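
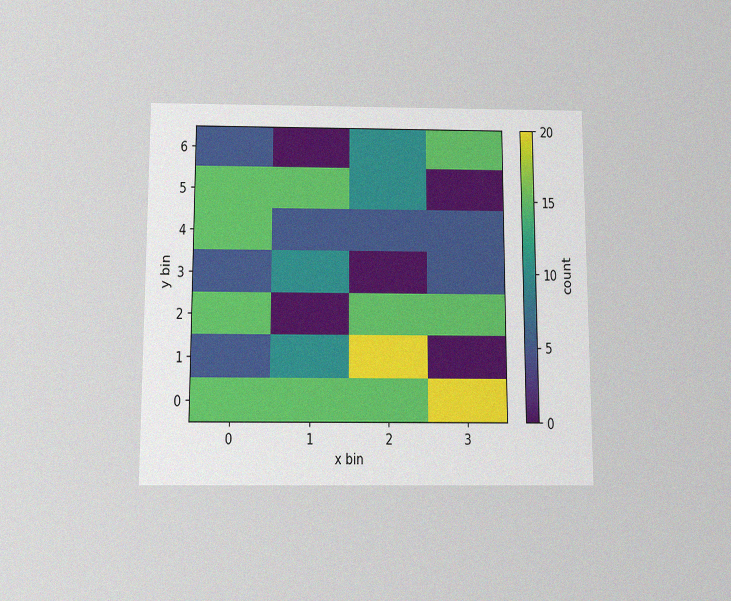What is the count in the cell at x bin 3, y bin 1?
0

The chart is viewed slightly from below, with some photo noise. Matching the cell (3, 1) against the colorbar gives 0.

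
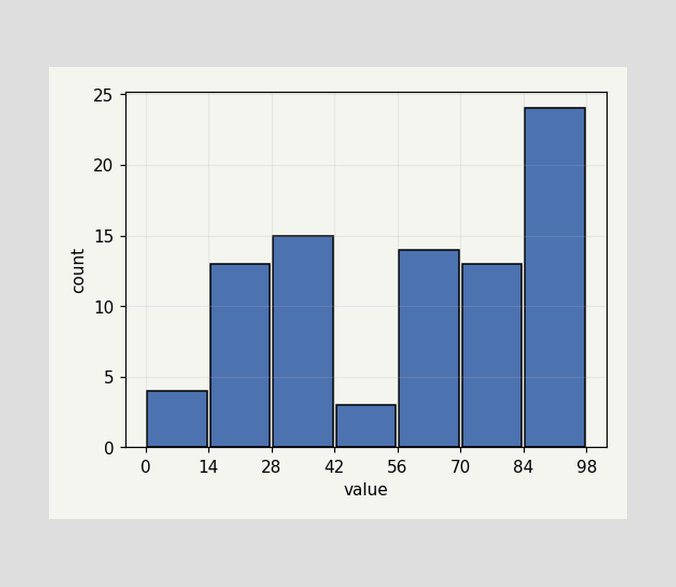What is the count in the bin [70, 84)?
The [70, 84) bin has height 13.

13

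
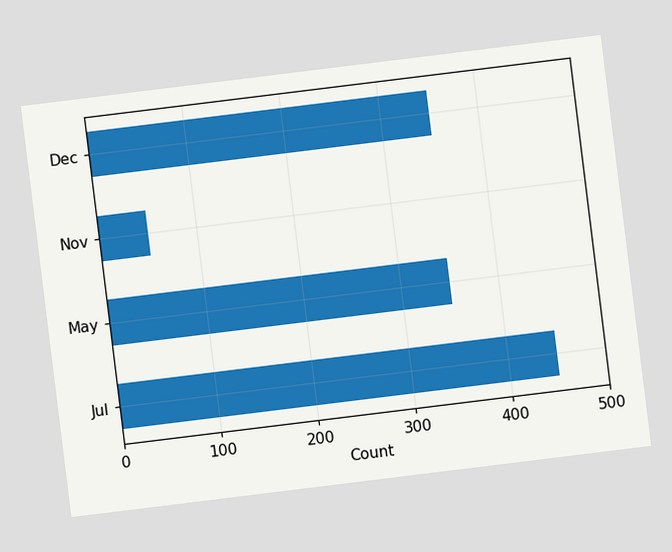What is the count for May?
The chart is tilted about 7° counter-clockwise. Reading along the chart's x-axis, the May bar reaches 350.

350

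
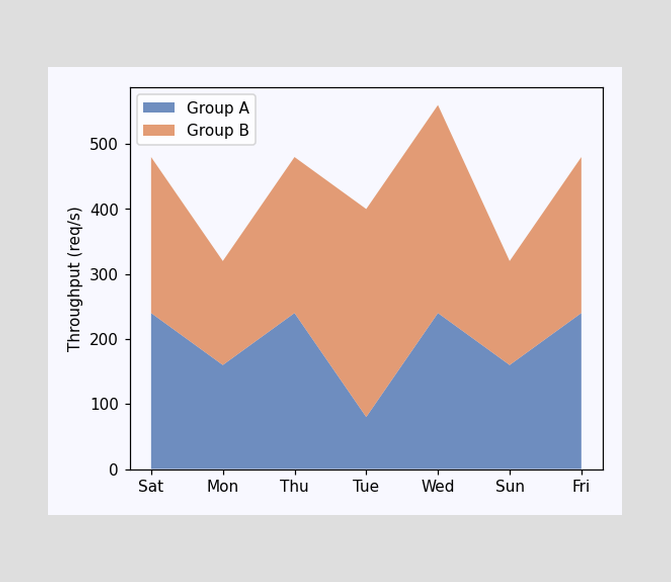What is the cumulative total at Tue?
400req/s

The stacked total at Tue reaches 400req/s.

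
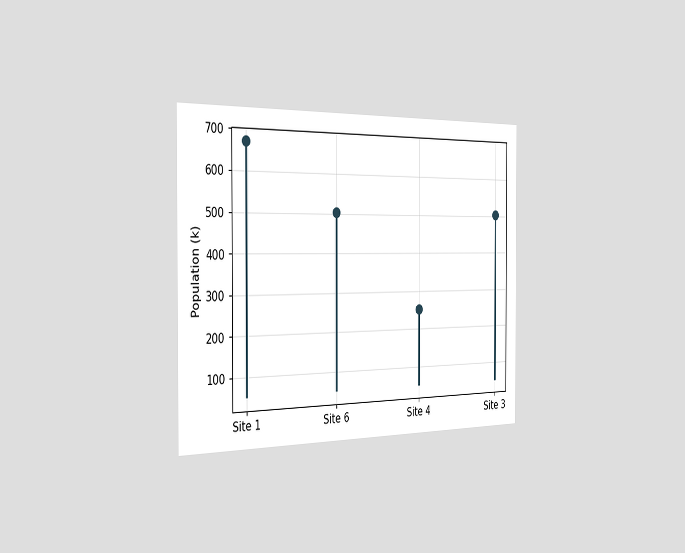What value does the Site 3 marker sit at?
The chart is viewed slightly from the left. The Site 3 marker sits at 504k.

504k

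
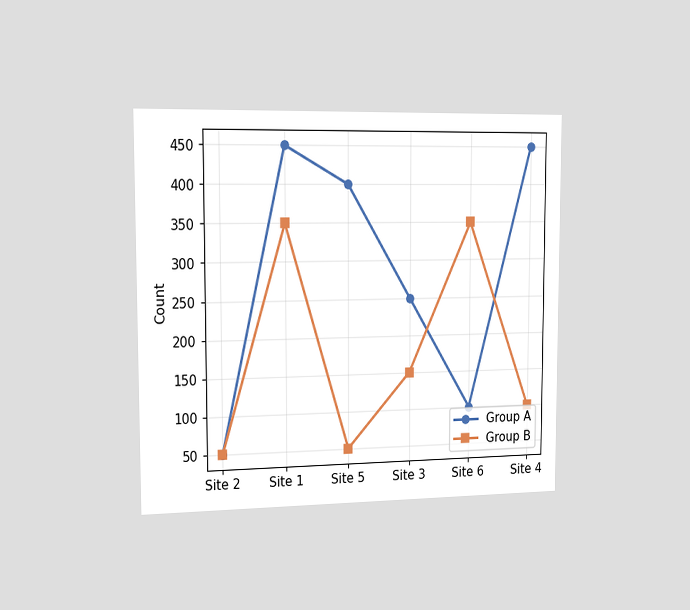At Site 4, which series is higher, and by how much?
Group A, by 350

The chart is viewed slightly from the left. At Site 4, Group A sits above the other line by 350.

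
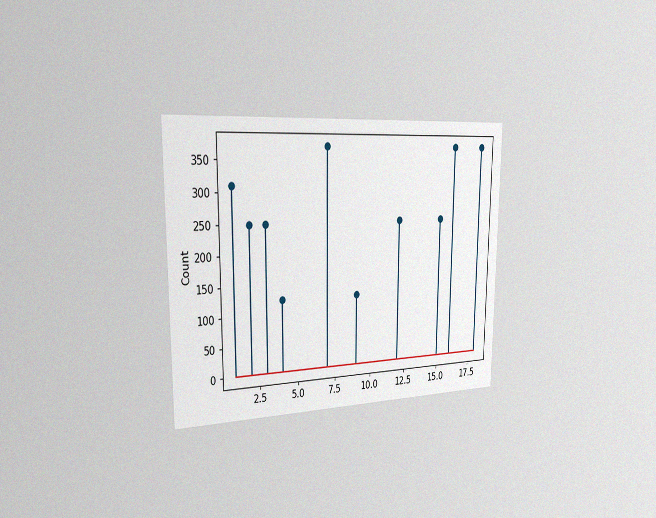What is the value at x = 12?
The chart is viewed slightly from the left, with some photo noise. The stem at x=12 reaches 248.

248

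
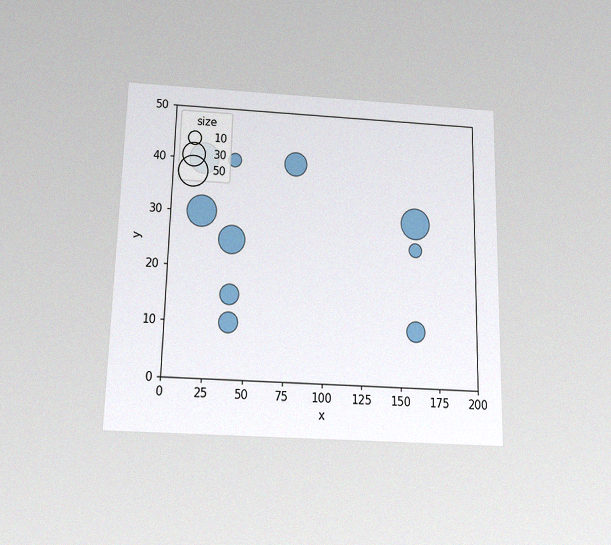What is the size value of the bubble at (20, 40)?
50

The chart is viewed slightly from below, with some photo noise. Matching the bubble at (20, 40) against the size legend gives 50.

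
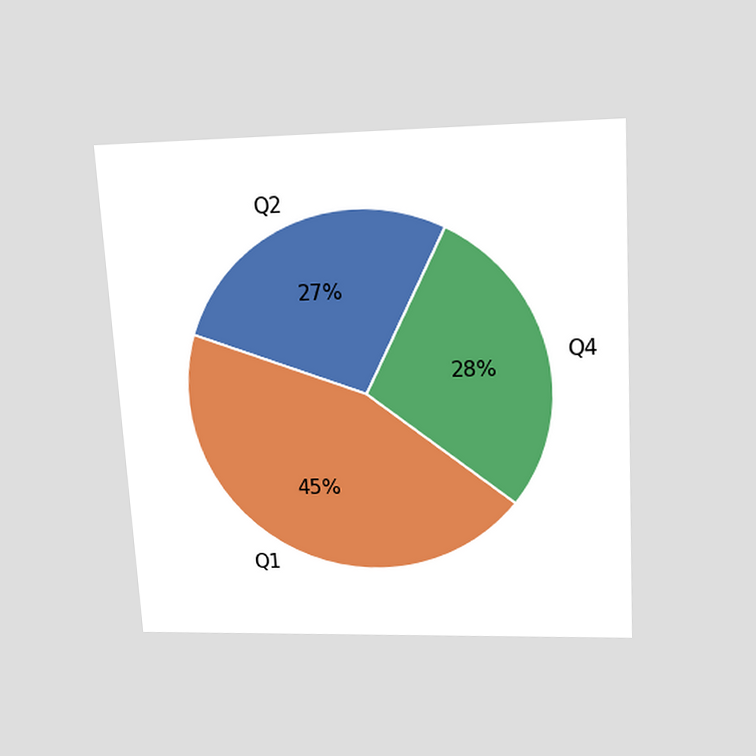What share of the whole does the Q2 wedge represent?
27%

The chart is tilted about 3° counter-clockwise and viewed slightly from above. The Q2 slice takes up 27% of the pie.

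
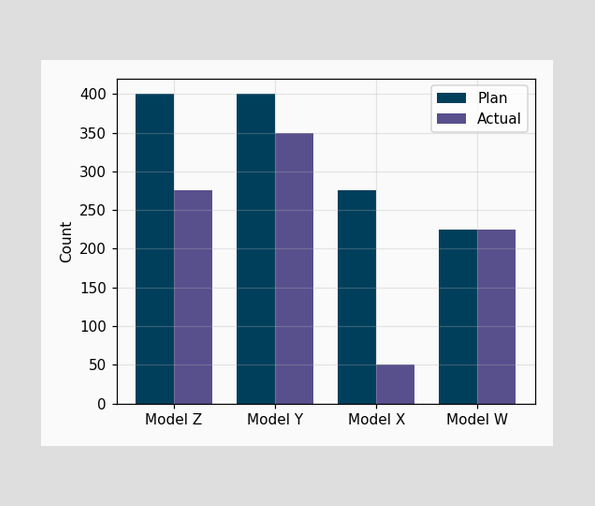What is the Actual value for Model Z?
275

The Actual bar at Model Z reaches 275 on the y-axis.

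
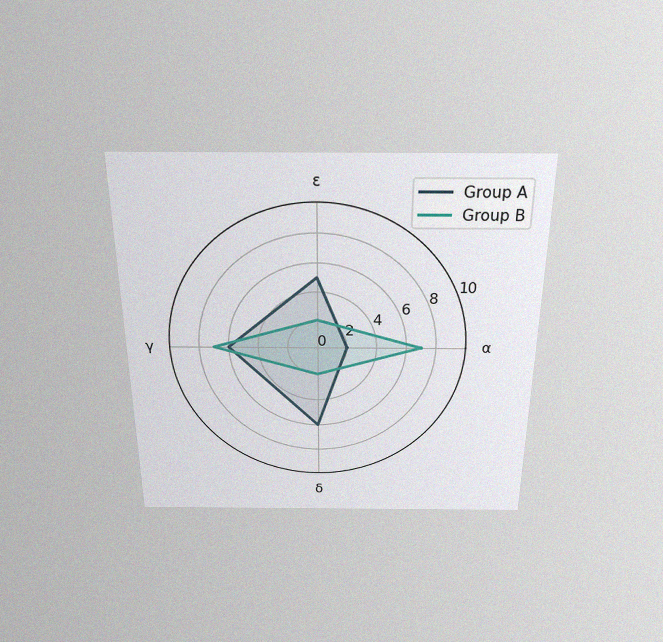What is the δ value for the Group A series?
6

The chart is viewed slightly from above, with some photo noise. On the δ axis, Group A reaches 6.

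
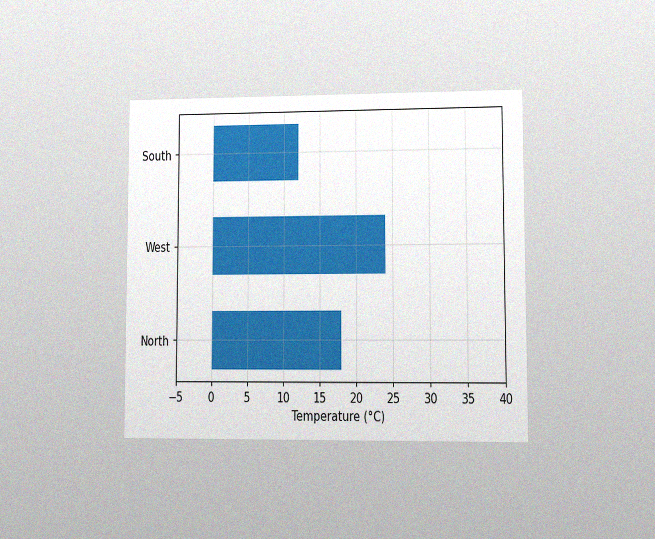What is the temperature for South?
The chart is viewed at a slight angle, with some photo noise. Reading along the chart's x-axis, the South bar reaches 12°C.

12°C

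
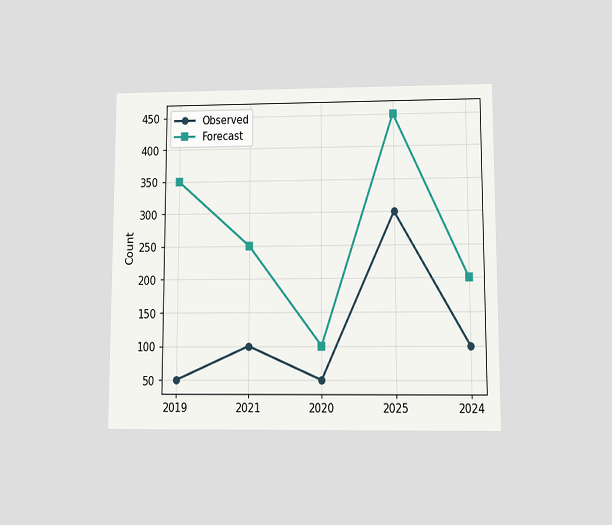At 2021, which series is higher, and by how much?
Forecast, by 150

The chart is viewed at a slight angle. At 2021, Forecast sits above the other line by 150.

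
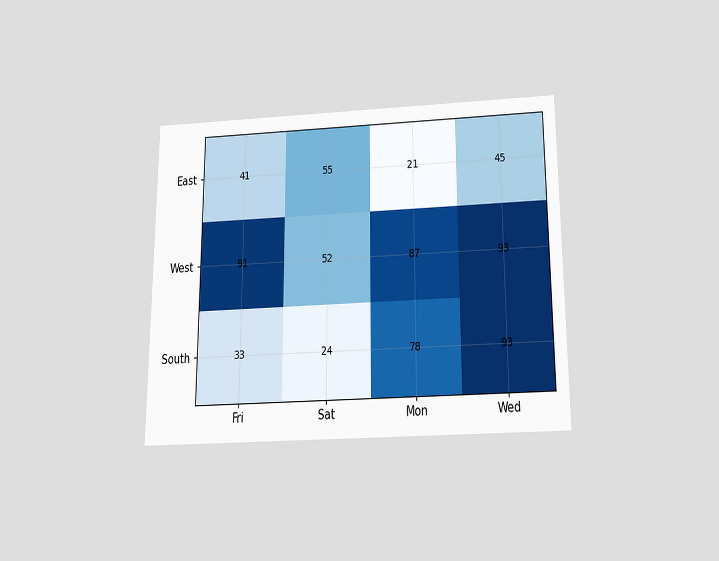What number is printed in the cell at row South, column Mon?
78

The chart is viewed slightly from below. The (South, Mon) cell reads 78.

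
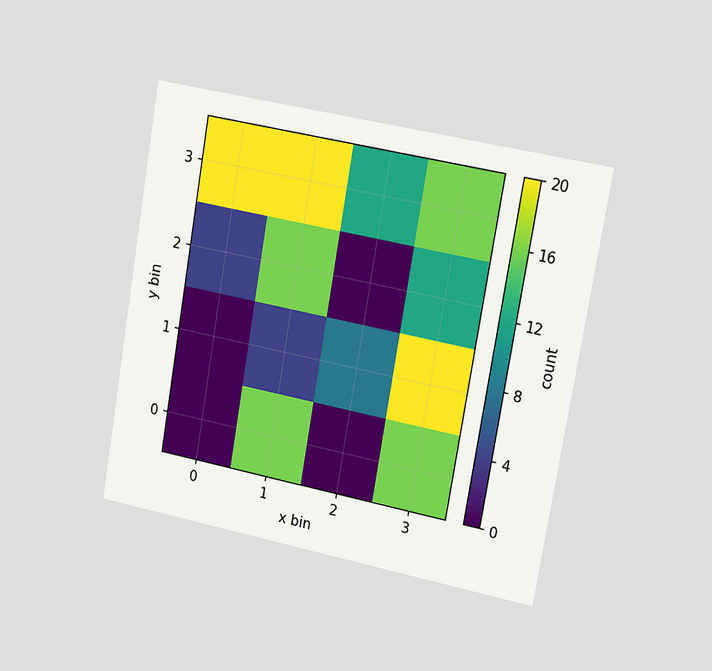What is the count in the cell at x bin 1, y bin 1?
4

The chart is tilted about 10° clockwise and viewed slightly from the right. Matching the cell (1, 1) against the colorbar gives 4.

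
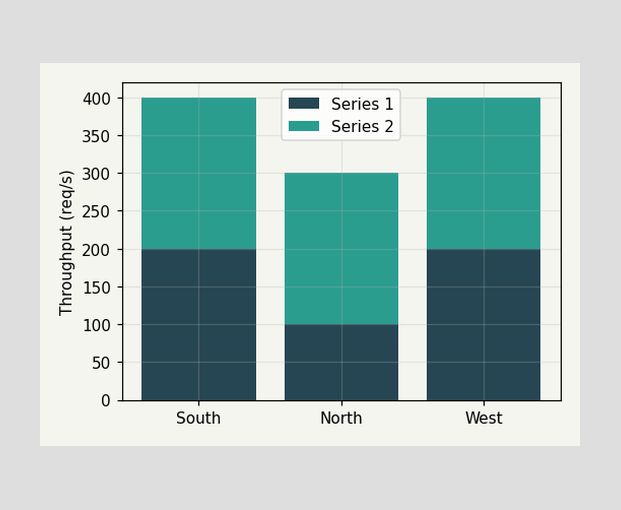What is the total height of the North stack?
300req/s

The North stack's top reaches 300req/s on the y-axis.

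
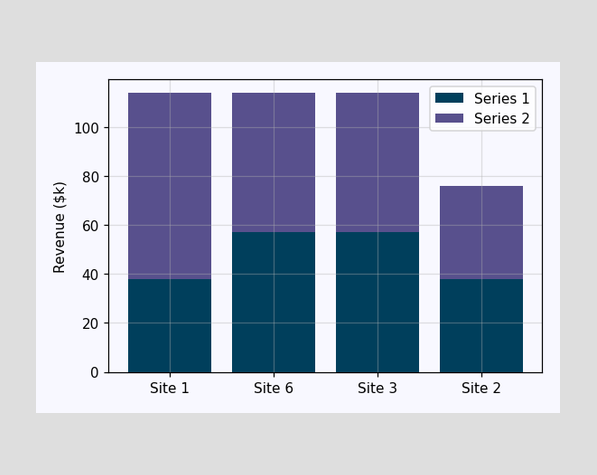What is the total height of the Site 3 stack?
$114k

The Site 3 stack's top reaches $114k on the y-axis.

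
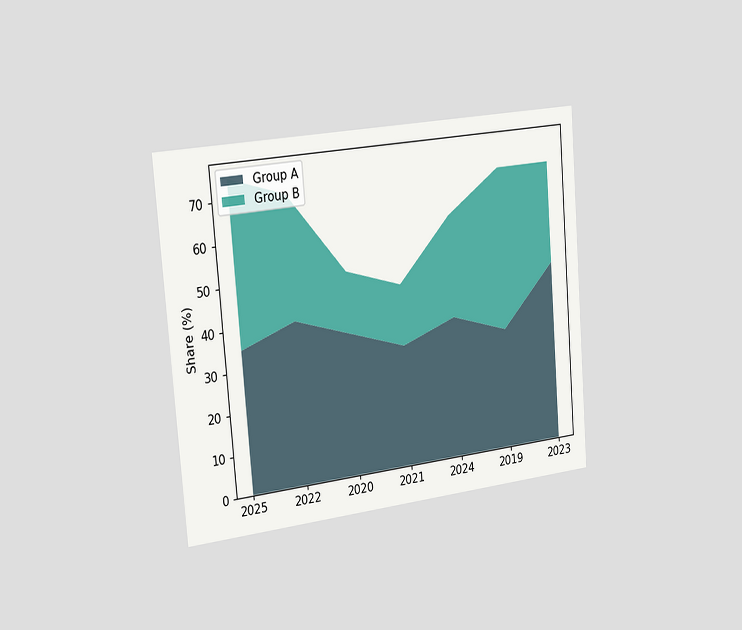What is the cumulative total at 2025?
The chart is tilted about 5° counter-clockwise and viewed slightly from the left. The stacked total at 2025 reaches 75%.

75%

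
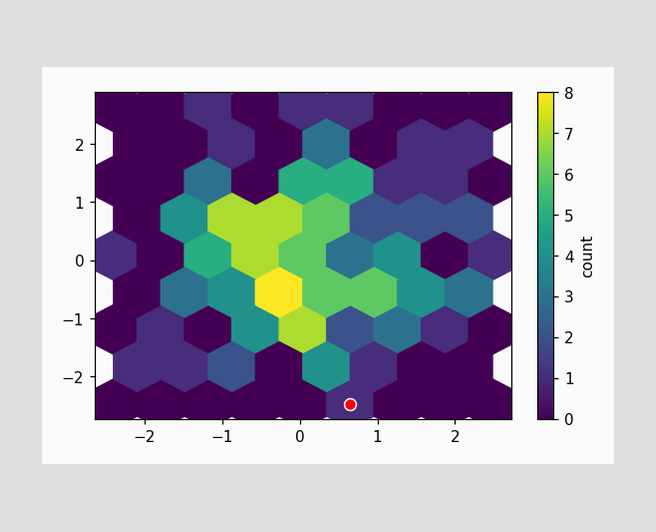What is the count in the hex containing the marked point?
1

The marked hex reads 1 on the colorbar.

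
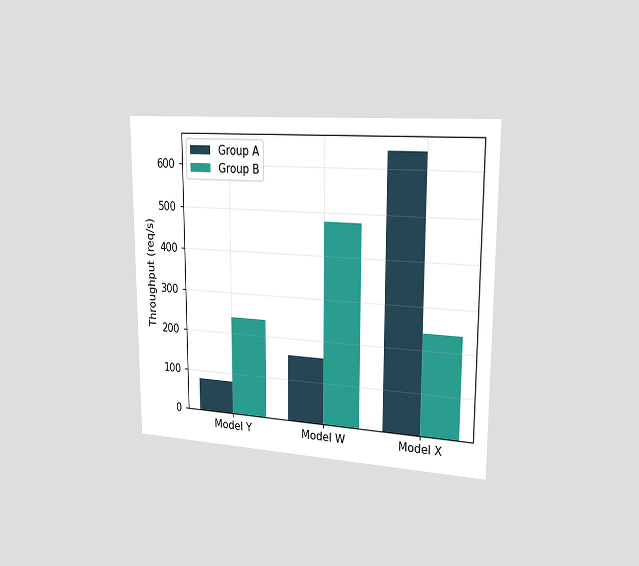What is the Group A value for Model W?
160req/s

The chart is viewed slightly from the right. The Group A bar at Model W reaches 160req/s on the y-axis.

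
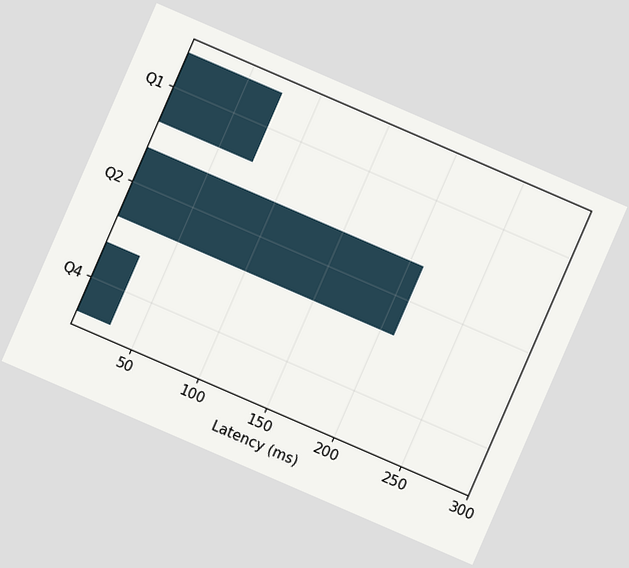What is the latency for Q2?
The chart is tilted about 23° clockwise. Reading along the chart's x-axis, the Q2 bar reaches 210ms.

210ms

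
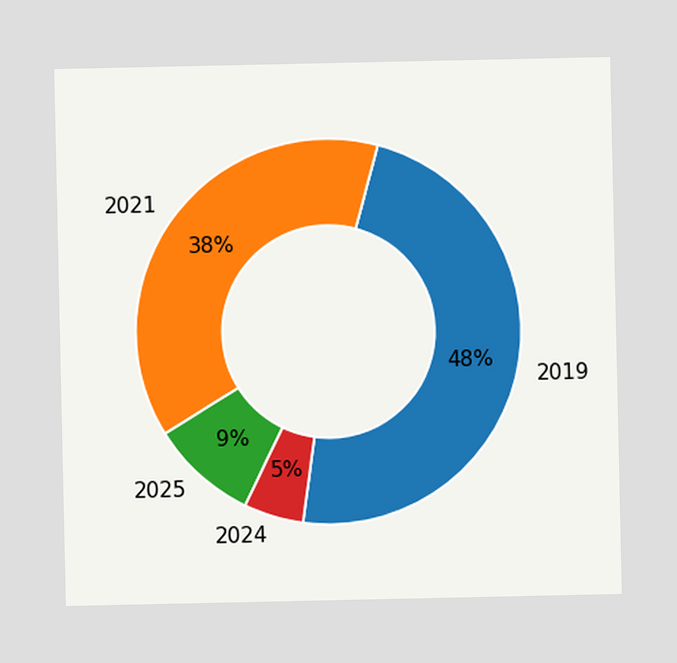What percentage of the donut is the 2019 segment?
The 2019 segment takes up 48% of the ring.

48%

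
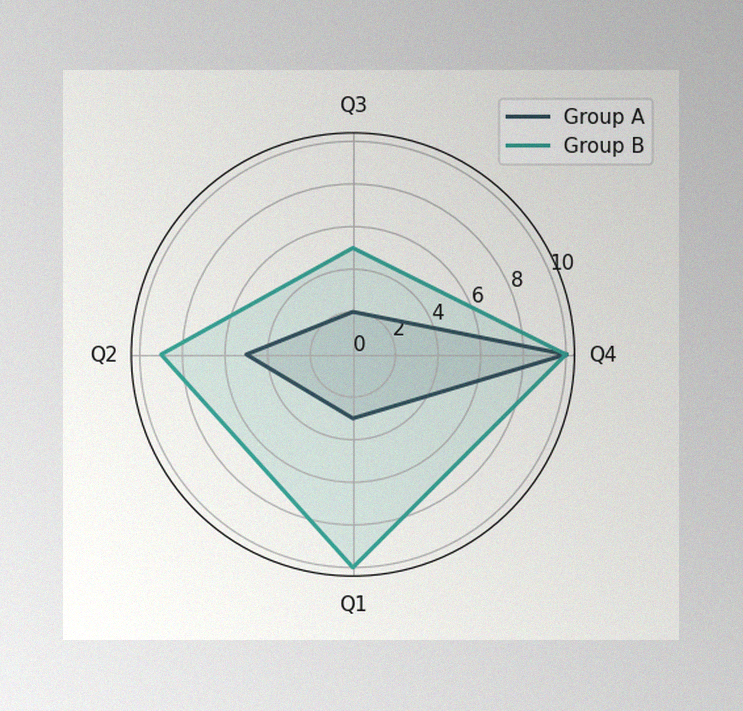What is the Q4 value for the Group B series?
10

The image has some photo noise and uneven lighting. On the Q4 axis, Group B reaches 10.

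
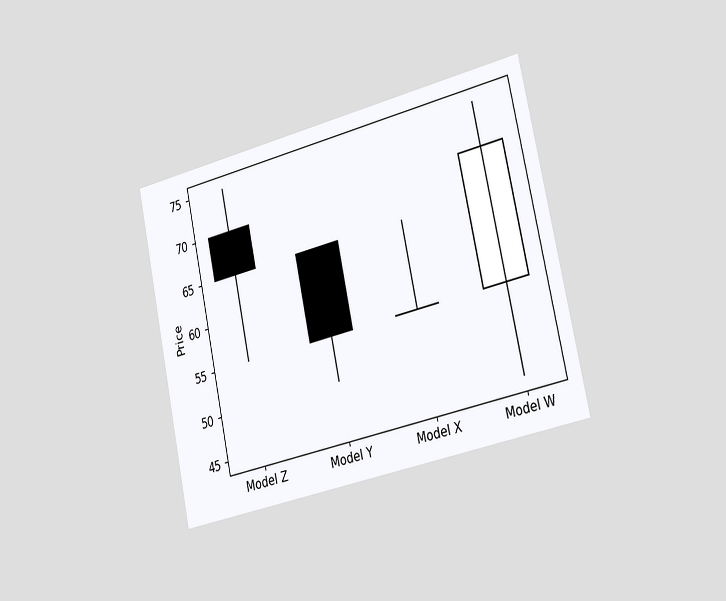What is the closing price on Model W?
The chart is tilted about 12° counter-clockwise and viewed slightly from the right. The Model W candle closes at 70.

70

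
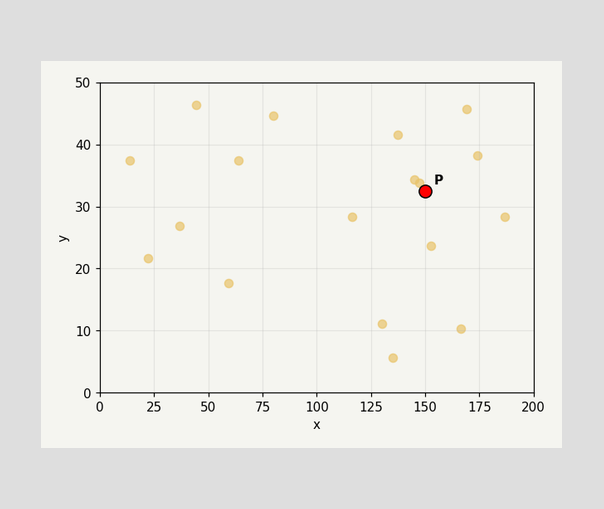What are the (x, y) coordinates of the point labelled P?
(150, 32.5)

Following the gridlines from P to each axis, P sits at (150, 32.5).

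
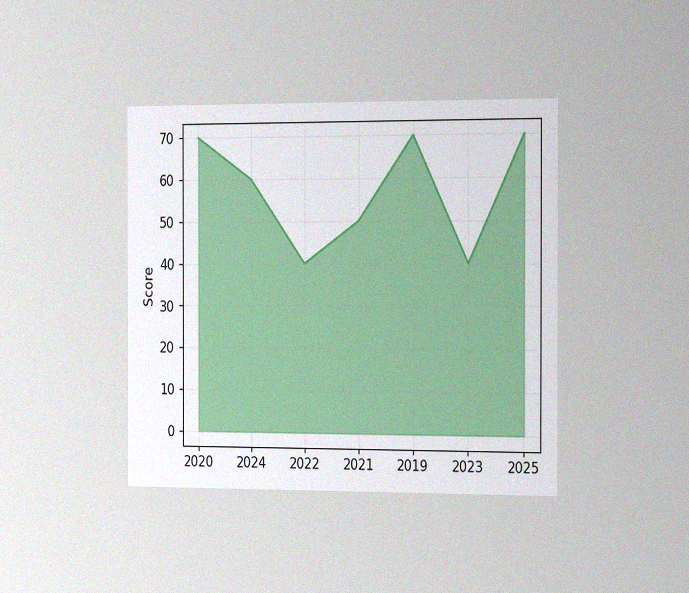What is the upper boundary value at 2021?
The chart is viewed slightly from the right, with some photo noise. At 2021 the upper boundary is at 50.

50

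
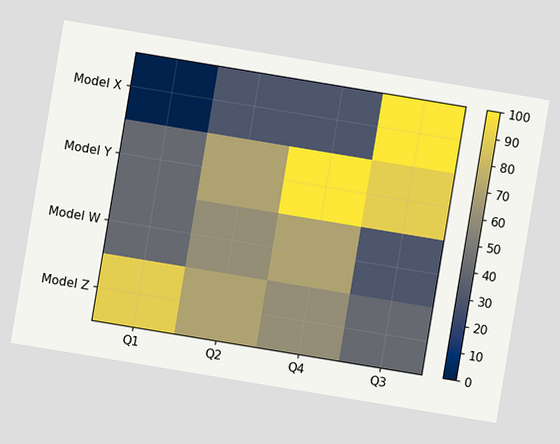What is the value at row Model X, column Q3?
The chart is tilted about 9° clockwise. Matching cell (Model X, Q3) against the colorbar gives 100.

100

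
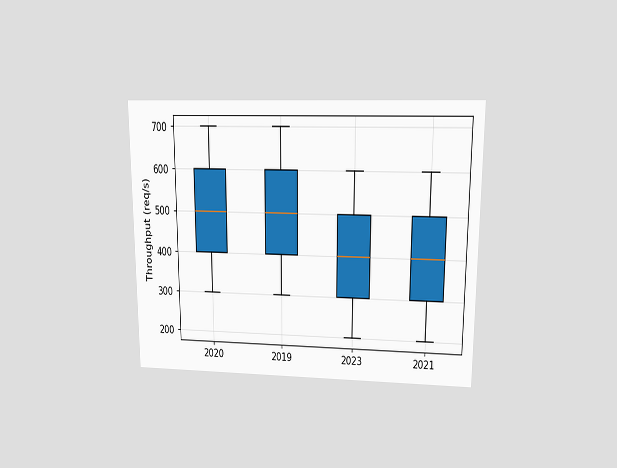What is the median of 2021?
400req/s

The chart is viewed at a slight angle. The median line in the 2021 box sits at 400req/s.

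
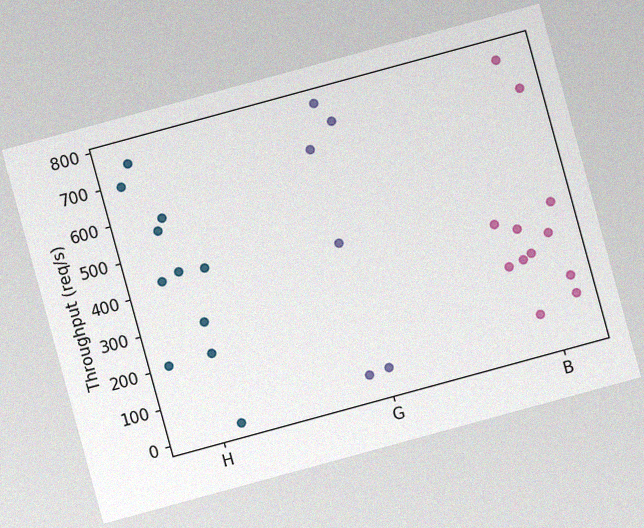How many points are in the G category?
6

The chart is tilted about 15° counter-clockwise, with some photo noise. Counting the markers in the G column gives 6.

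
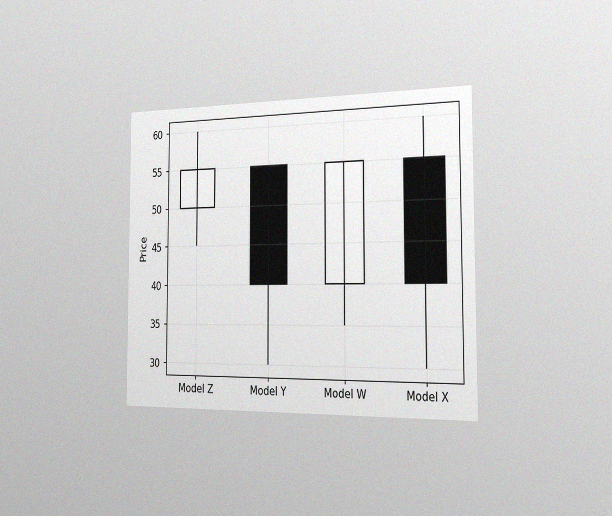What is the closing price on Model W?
The chart is viewed slightly from the right, with some photo noise. The Model W candle closes at 55.

55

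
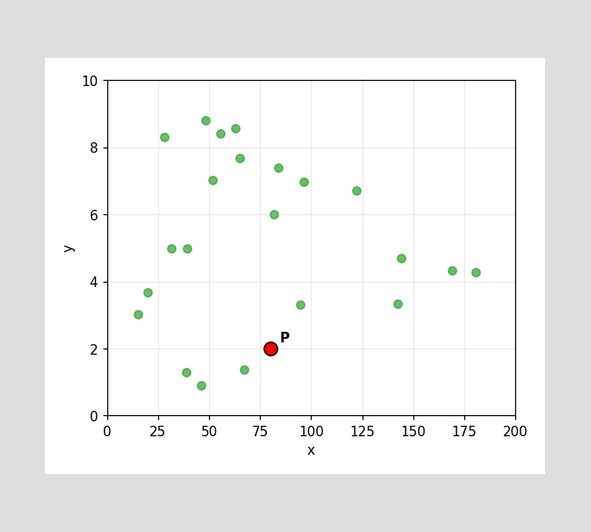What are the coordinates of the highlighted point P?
(80, 2)

Following the gridlines from P to each axis, P sits at (80, 2).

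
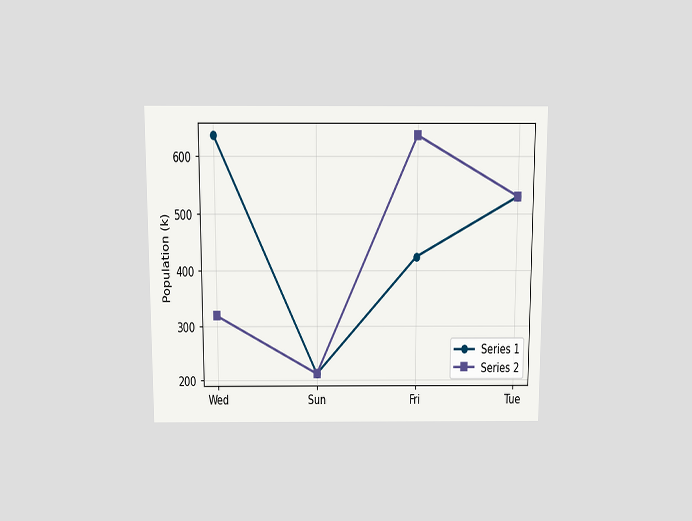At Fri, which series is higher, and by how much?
Series 2, by 212k

The chart is viewed slightly from above. At Fri, Series 2 sits above the other line by 212k.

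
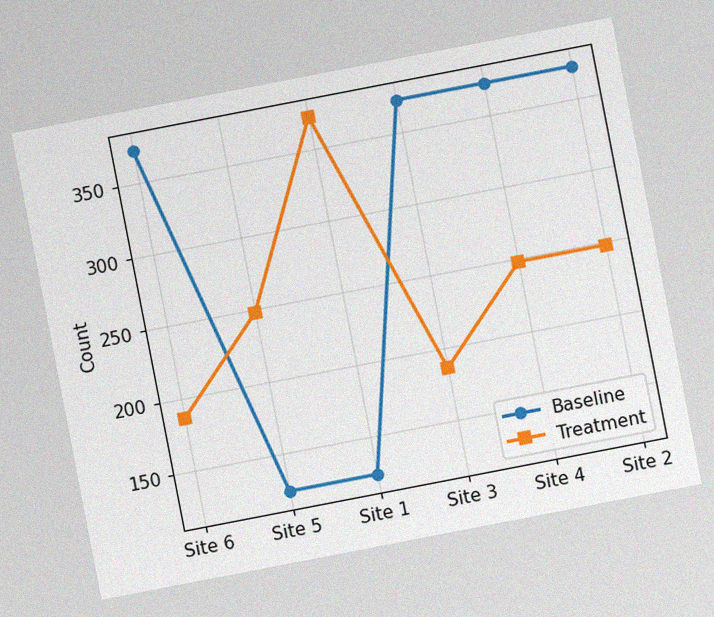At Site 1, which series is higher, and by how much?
Treatment, by 248

The chart is tilted about 11° counter-clockwise, with some photo noise. At Site 1, Treatment sits above the other line by 248.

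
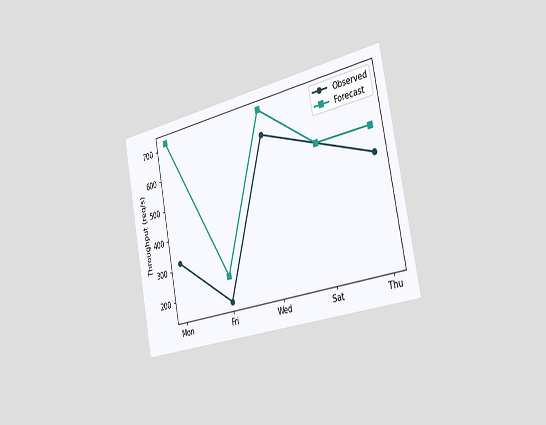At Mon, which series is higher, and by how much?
Forecast, by 400req/s

The chart is tilted about 11° counter-clockwise and viewed slightly from the right. At Mon, Forecast sits above the other line by 400req/s.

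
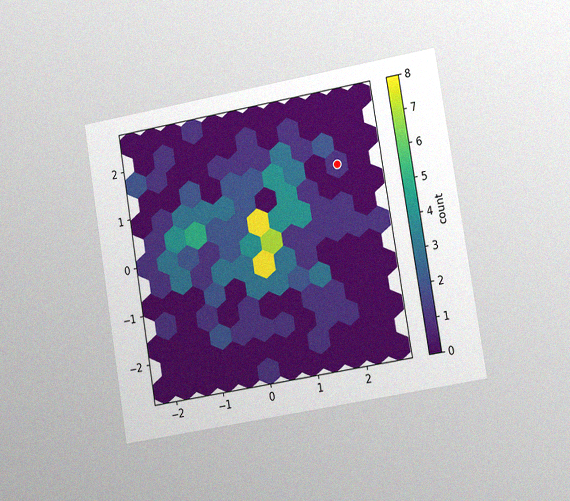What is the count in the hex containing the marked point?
1

The chart is tilted about 9° counter-clockwise and viewed slightly from the right, with some photo noise. The marked hex reads 1 on the colorbar.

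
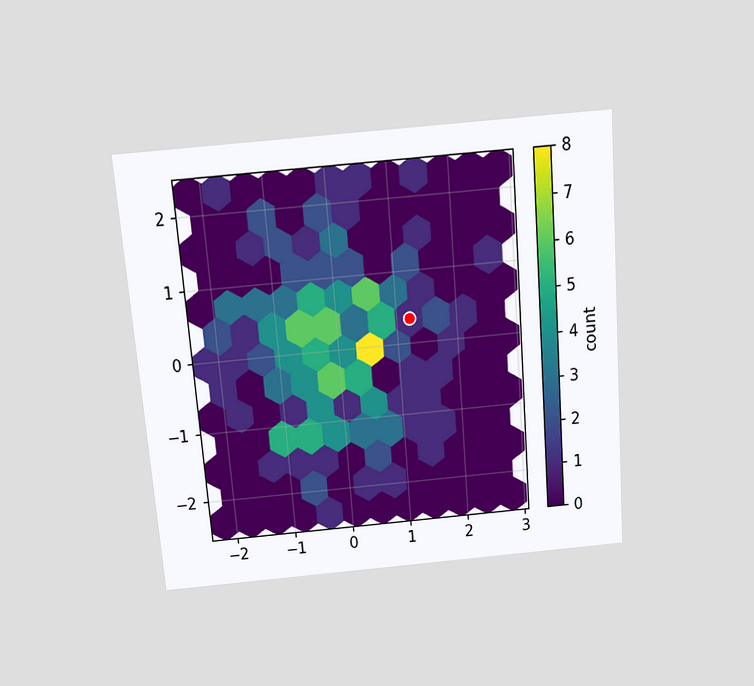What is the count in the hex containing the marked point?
1

The chart is tilted about 5° counter-clockwise and viewed slightly from above. The marked hex reads 1 on the colorbar.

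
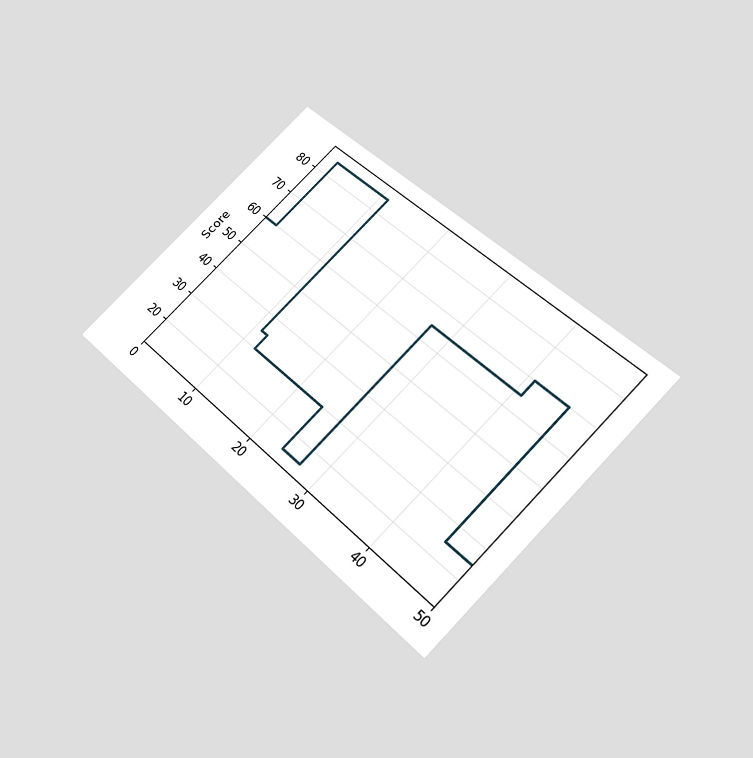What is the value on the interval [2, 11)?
The chart is tilted about 45° clockwise and viewed slightly from below. On [2, 11) the step sits at 85.

85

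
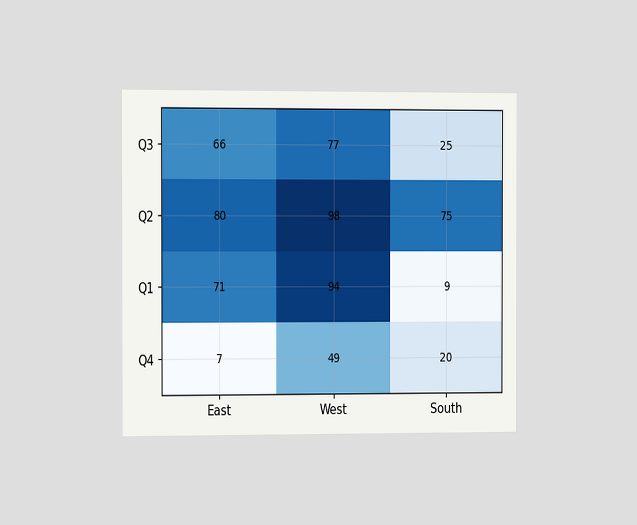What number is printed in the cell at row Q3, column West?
The chart is viewed slightly from the left. The (Q3, West) cell reads 77.

77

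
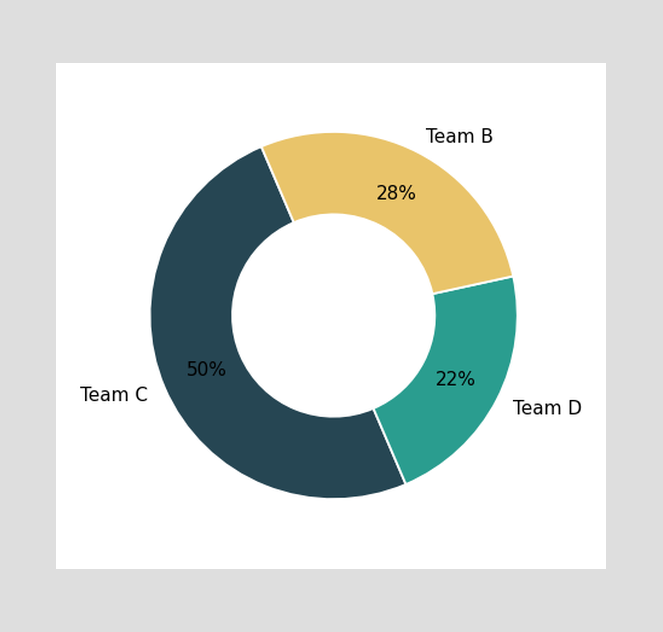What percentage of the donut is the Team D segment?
22%

The Team D segment takes up 22% of the ring.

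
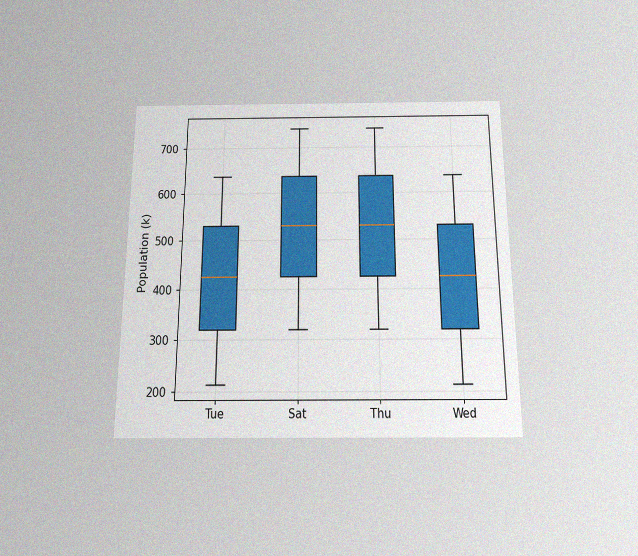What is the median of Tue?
The chart is viewed slightly from below, with some photo noise. The median line in the Tue box sits at 424k.

424k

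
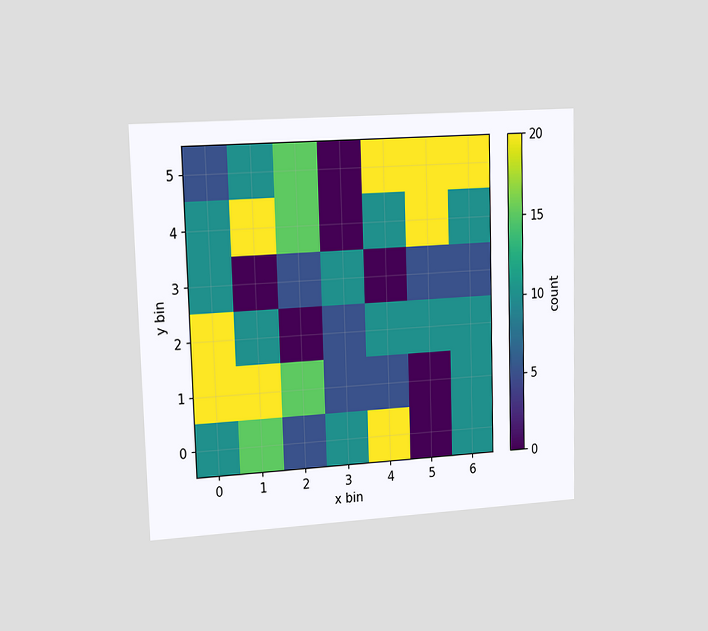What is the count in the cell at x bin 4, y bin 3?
0

The chart is viewed slightly from the left. Matching the cell (4, 3) against the colorbar gives 0.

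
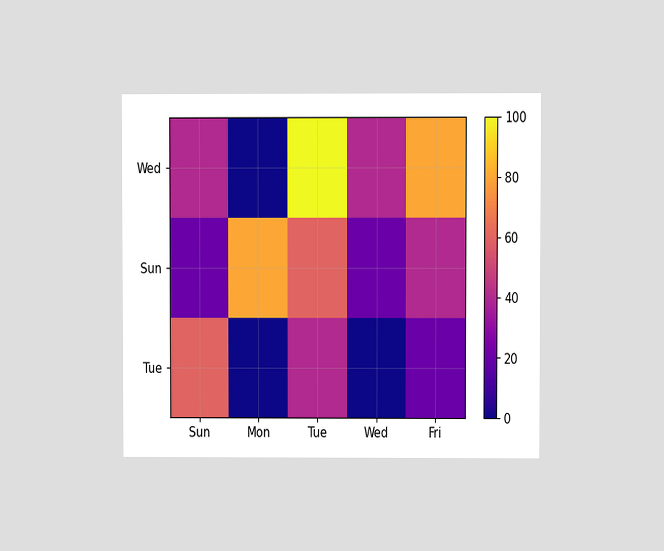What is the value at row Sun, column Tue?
60

The chart is viewed at a slight angle. Matching cell (Sun, Tue) against the colorbar gives 60.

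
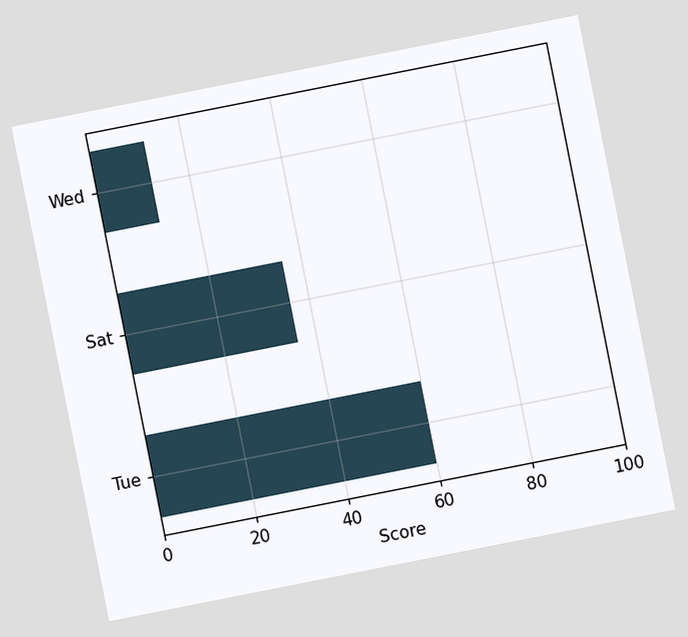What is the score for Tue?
The chart is tilted about 11° counter-clockwise. Reading along the chart's x-axis, the Tue bar reaches 60.

60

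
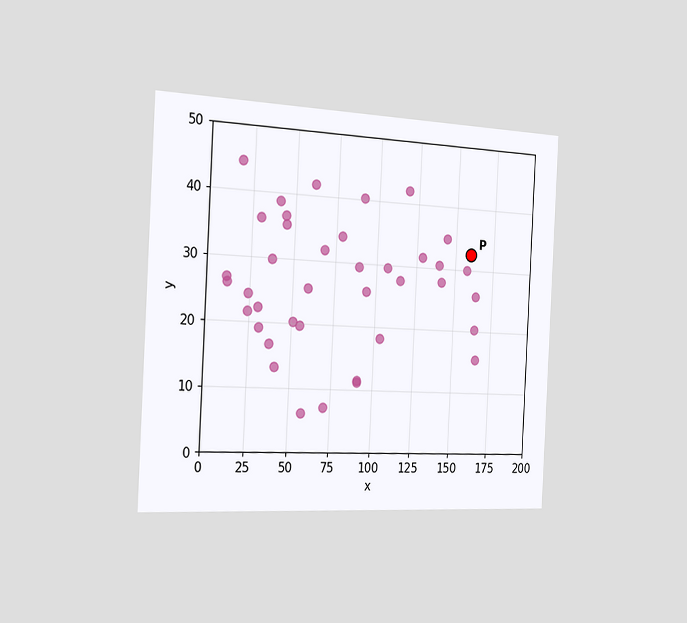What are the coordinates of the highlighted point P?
(160, 32.5)

The chart is tilted about 3° clockwise and viewed slightly from the left. Following the gridlines from P to each axis, P sits at (160, 32.5).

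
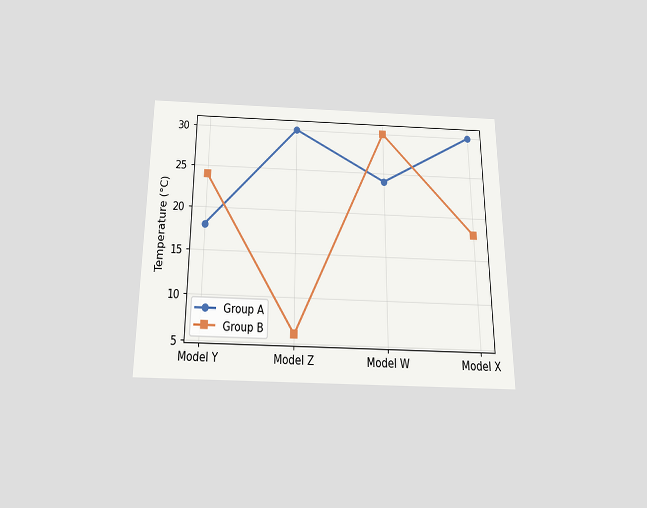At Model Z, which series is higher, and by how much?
The chart is viewed slightly from below. At Model Z, Group A sits above the other line by 24°C.

Group A, by 24°C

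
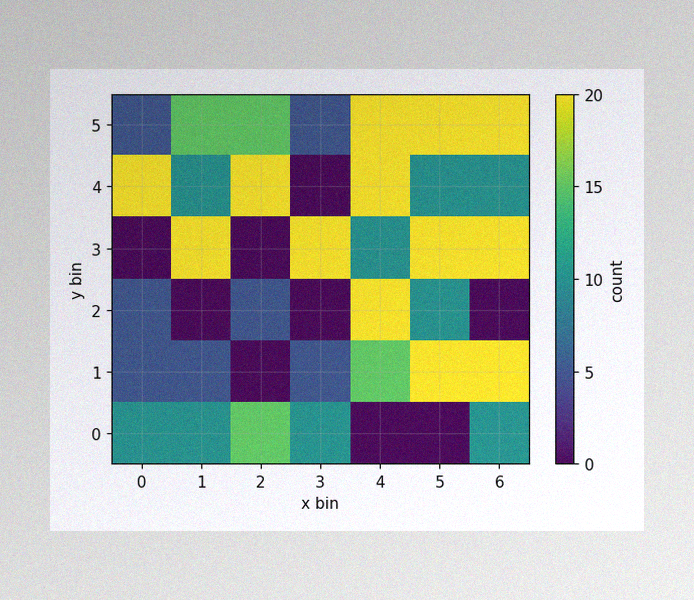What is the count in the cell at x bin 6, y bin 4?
10

The image has some photo noise and uneven lighting. Matching the cell (6, 4) against the colorbar gives 10.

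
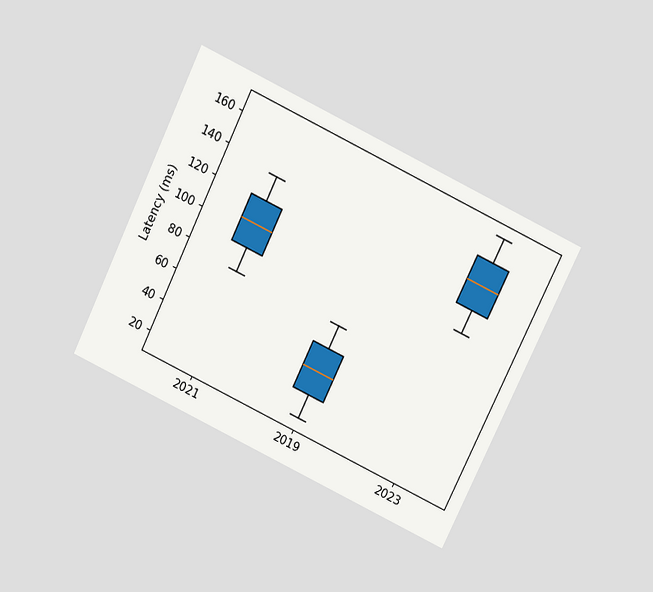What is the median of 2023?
135ms

The chart is tilted about 26° clockwise and viewed at a slight angle. The median line in the 2023 box sits at 135ms.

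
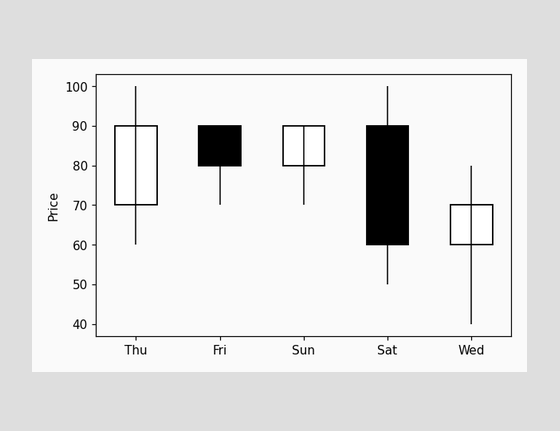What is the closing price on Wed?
70

The Wed candle closes at 70.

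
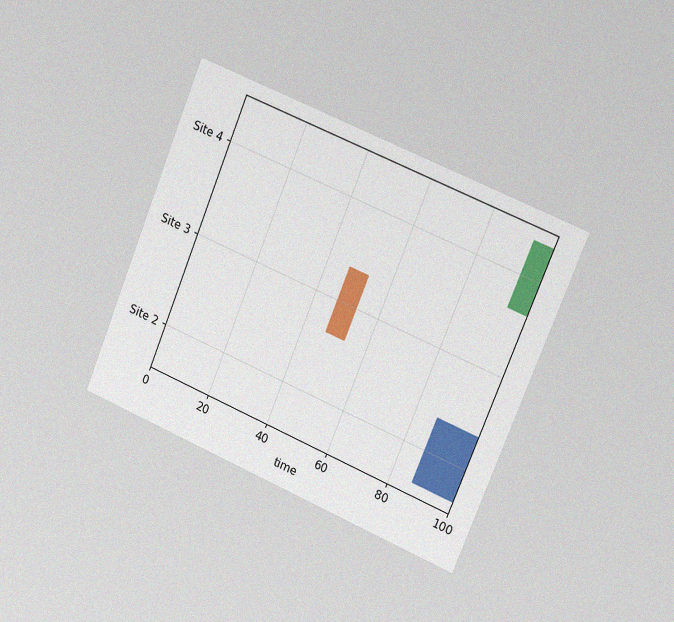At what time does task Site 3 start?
47

The chart is tilted about 22° clockwise and viewed slightly from the right, with some photo noise. The Site 3 bar begins at t=47.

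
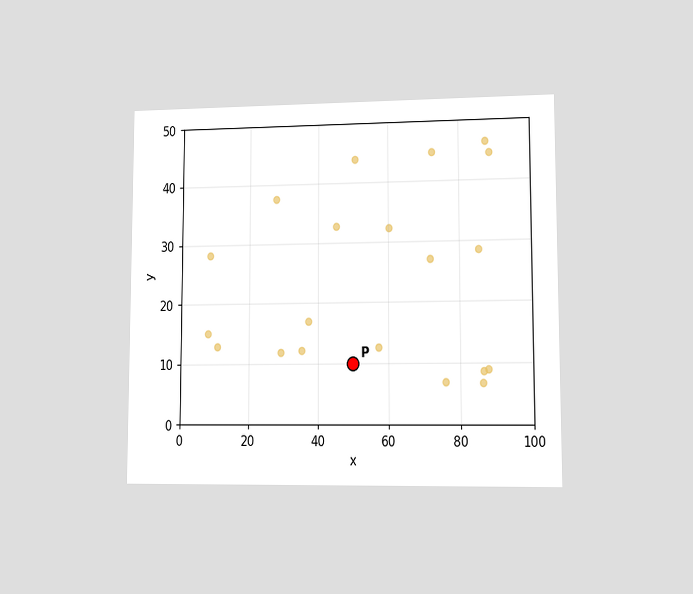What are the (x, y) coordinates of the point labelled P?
(50, 10)

The chart is viewed at a slight angle. Following the gridlines from P to each axis, P sits at (50, 10).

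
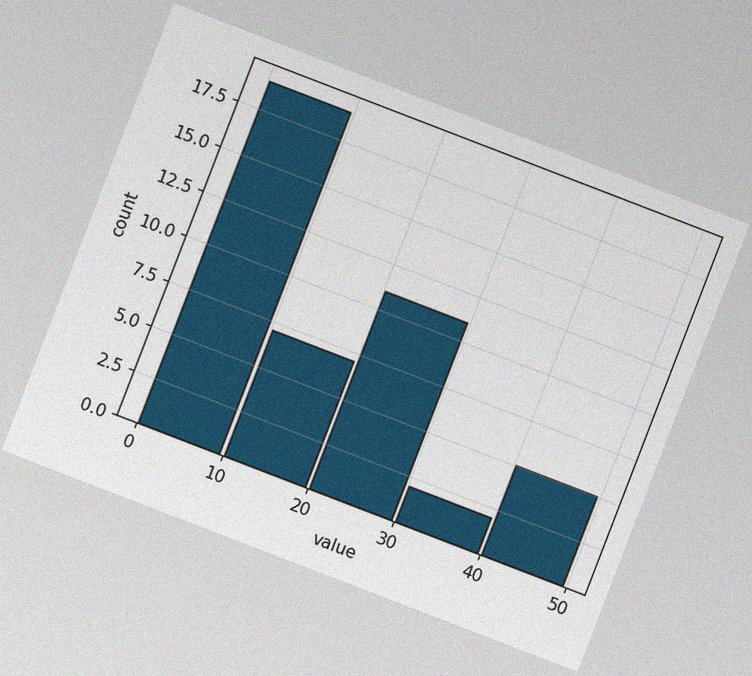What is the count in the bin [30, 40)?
The chart is tilted about 21° clockwise, with some photo noise. The [30, 40) bin has height 2.

2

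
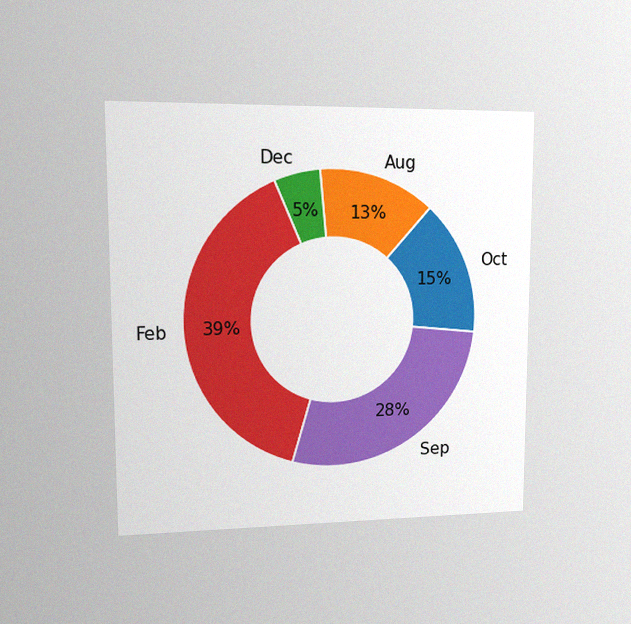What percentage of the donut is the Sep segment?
28%

The chart is viewed at a slight angle, with some photo noise. The Sep segment takes up 28% of the ring.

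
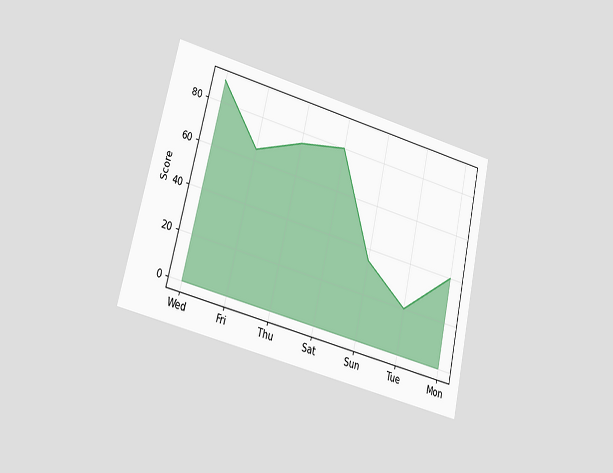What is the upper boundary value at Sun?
The chart is tilted about 13° clockwise and viewed at a slight angle. At Sun the upper boundary is at 35.

35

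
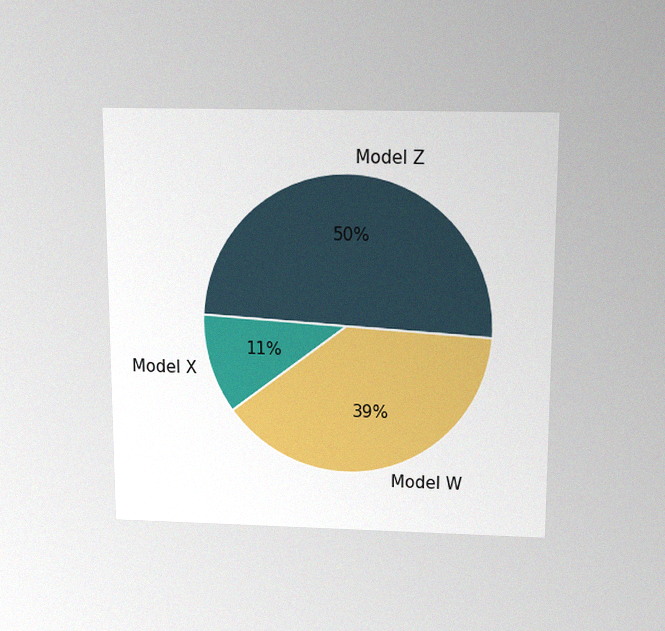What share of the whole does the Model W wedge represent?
39%

The chart is viewed slightly from above, with some photo noise. The Model W slice takes up 39% of the pie.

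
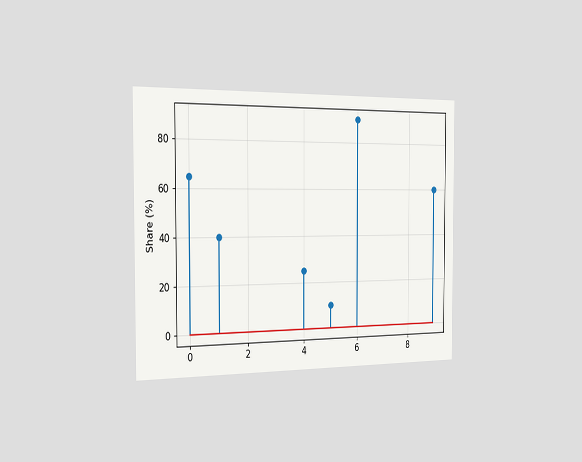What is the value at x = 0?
65%

The chart is viewed slightly from the left. The stem at x=0 reaches 65%.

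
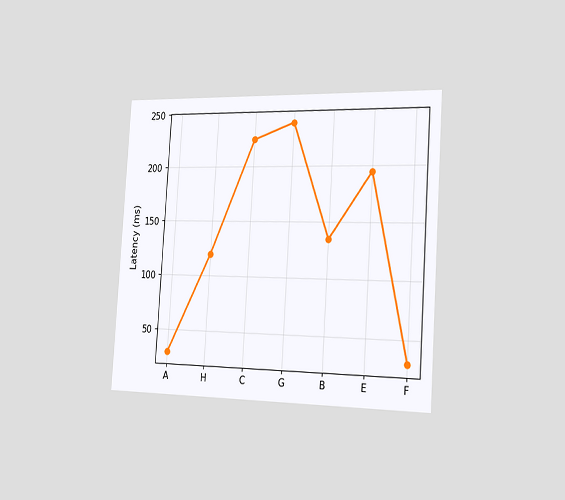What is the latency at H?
120ms

The chart is tilted about 4° clockwise and viewed slightly from the right. At H, the line is at 120ms.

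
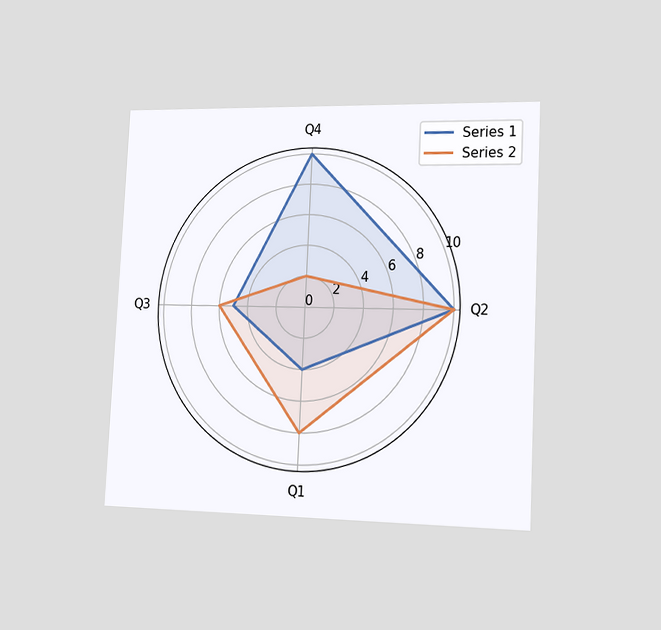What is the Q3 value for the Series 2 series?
6

The chart is tilted about 3° clockwise and viewed slightly from the right. On the Q3 axis, Series 2 reaches 6.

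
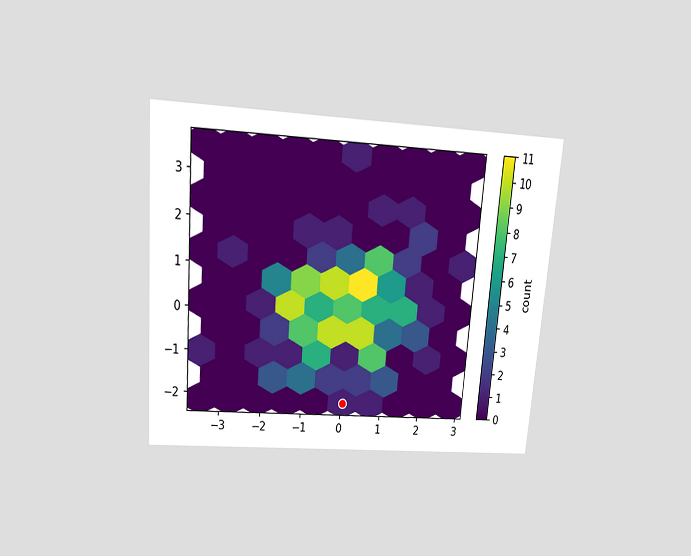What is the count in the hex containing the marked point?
The chart is tilted about 5° clockwise and viewed slightly from above. The marked hex reads 1 on the colorbar.

1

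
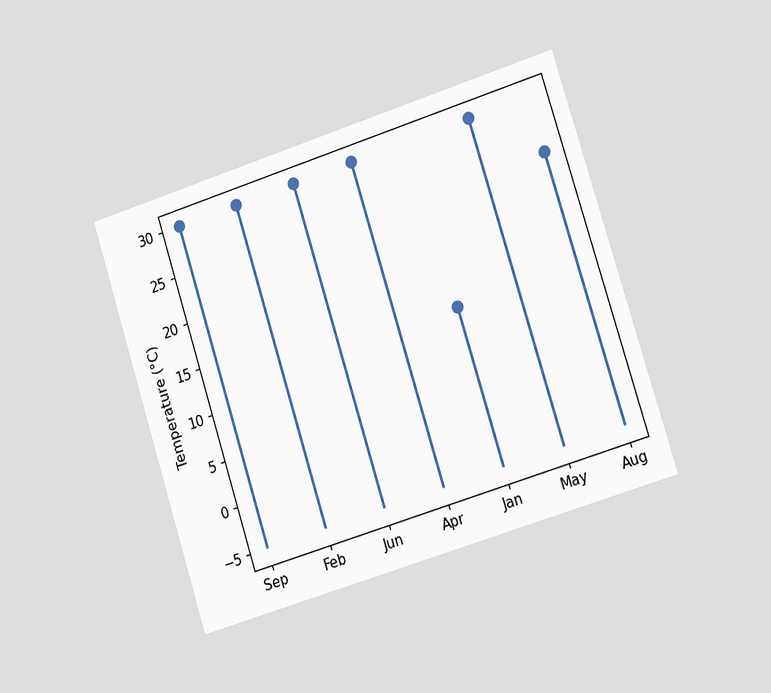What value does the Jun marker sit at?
The chart is tilted about 18° counter-clockwise and viewed slightly from the right. The Jun marker sits at 30°C.

30°C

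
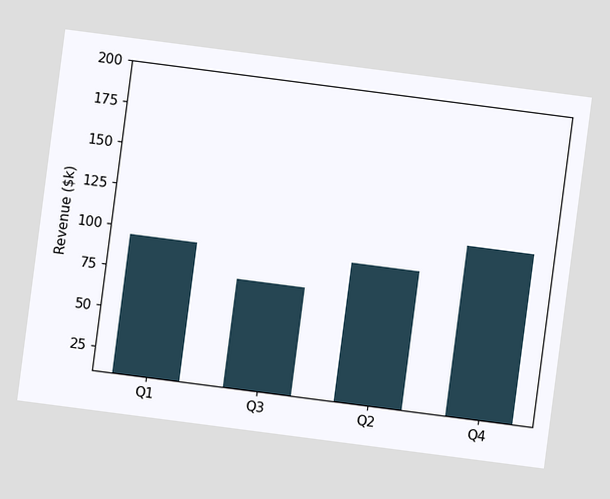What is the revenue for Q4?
$114k

The chart is tilted about 7° clockwise. Reading along the chart's y-axis, the Q4 bar reaches $114k.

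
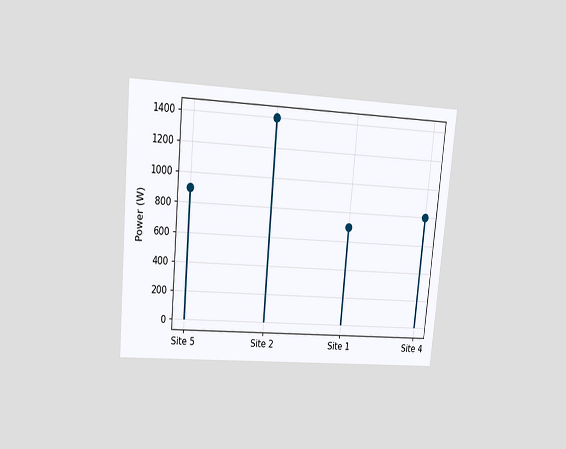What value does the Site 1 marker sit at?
700W

The chart is tilted about 5° clockwise and viewed at a slight angle. The Site 1 marker sits at 700W.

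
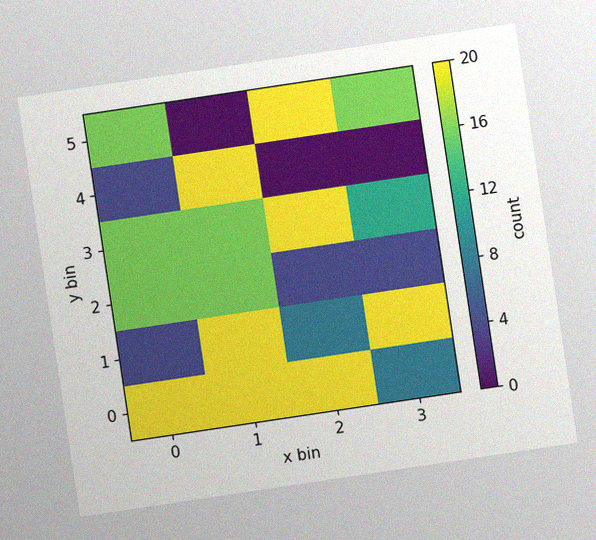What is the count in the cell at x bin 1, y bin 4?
The chart is tilted about 8° counter-clockwise, with some photo noise. Matching the cell (1, 4) against the colorbar gives 20.

20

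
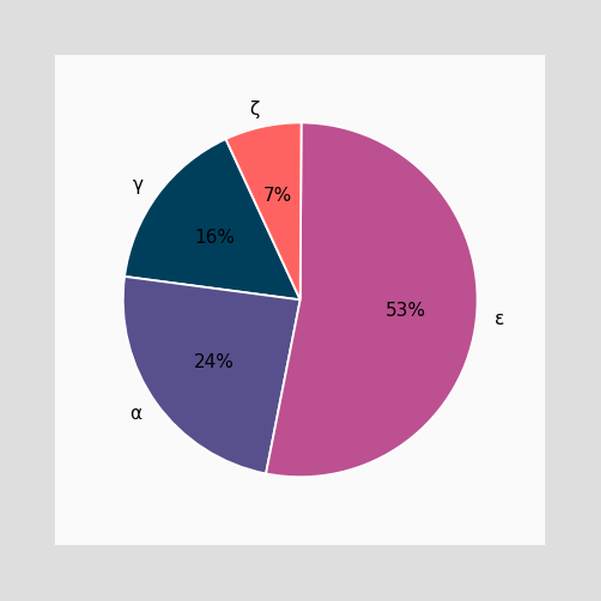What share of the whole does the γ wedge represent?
The γ slice takes up 16% of the pie.

16%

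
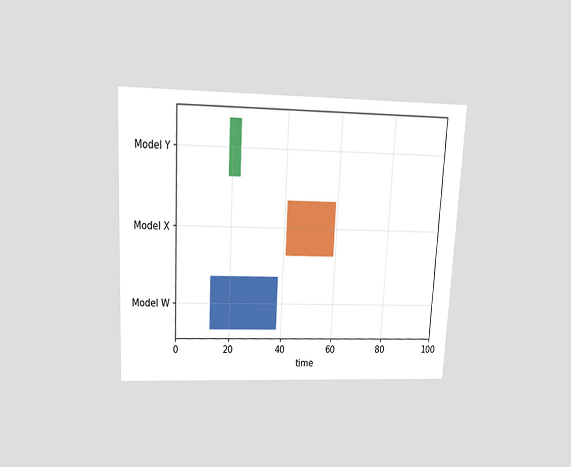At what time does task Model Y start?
19

The chart is tilted about 3° clockwise and viewed slightly from above. The Model Y bar begins at t=19.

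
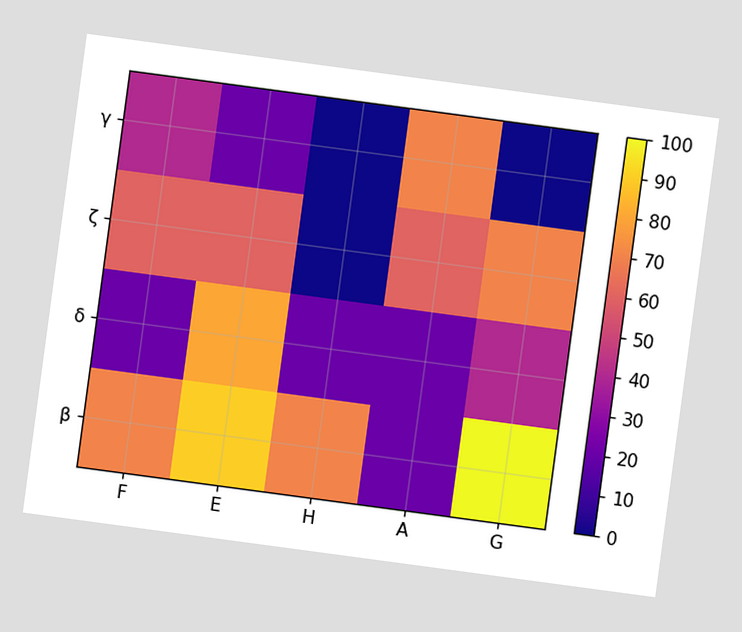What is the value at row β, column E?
90

The chart is tilted about 8° clockwise. Matching cell (β, E) against the colorbar gives 90.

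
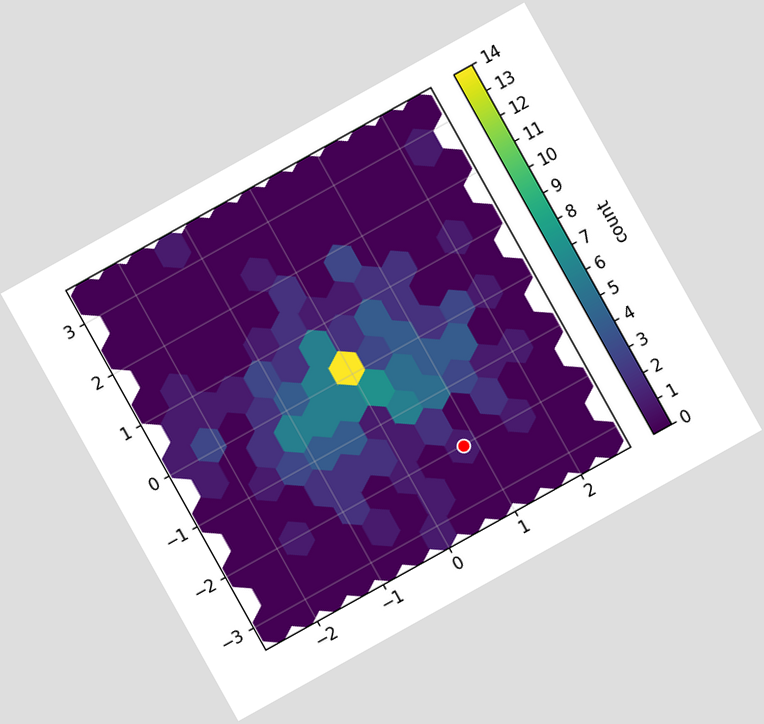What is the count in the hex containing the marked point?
The chart is tilted about 29° counter-clockwise. The marked hex reads 1 on the colorbar.

1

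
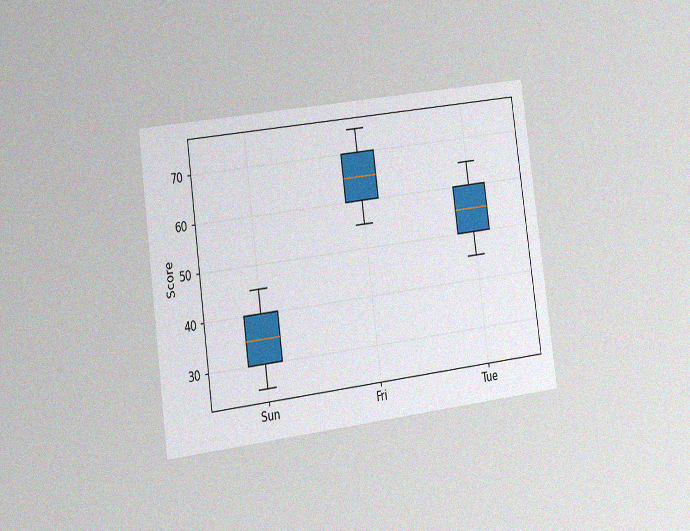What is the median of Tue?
55

The chart is tilted about 8° counter-clockwise and viewed slightly from the left, with some photo noise. The median line in the Tue box sits at 55.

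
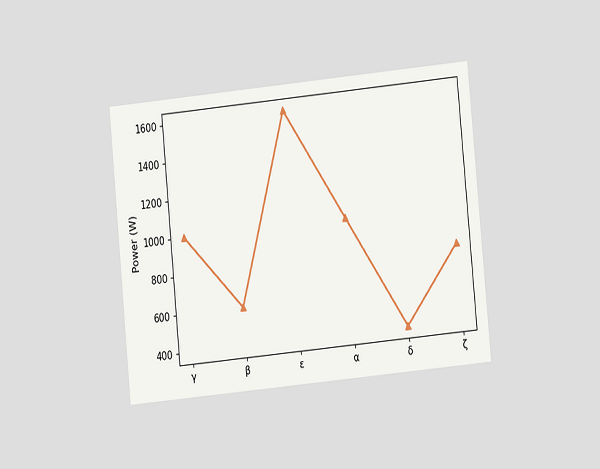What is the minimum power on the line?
400W

The chart is tilted about 6° counter-clockwise and viewed at a slight angle. The lowest point is at δ, and reading across to the y-axis gives 400W.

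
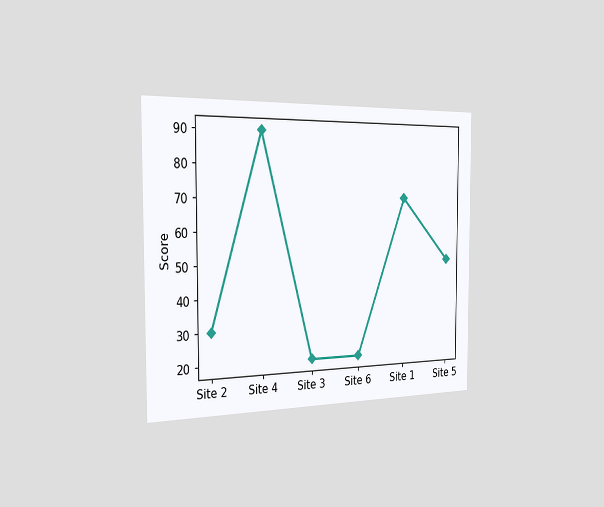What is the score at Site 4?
The chart is viewed slightly from the left. At Site 4, the line is at 90.

90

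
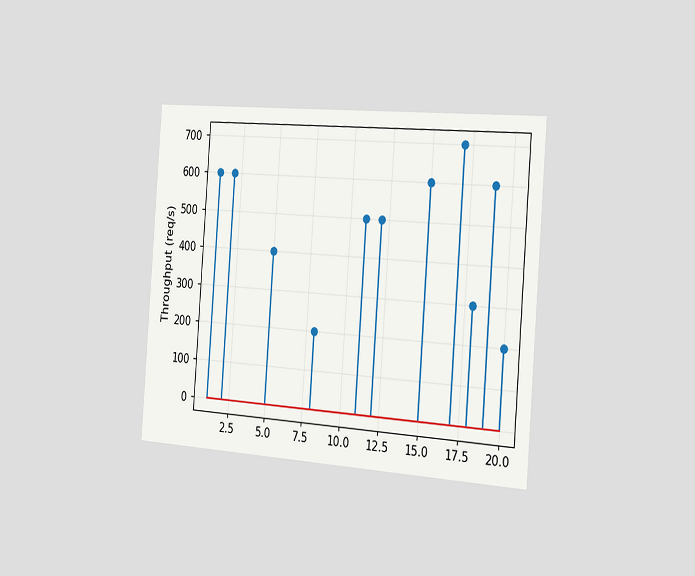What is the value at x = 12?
500req/s

The chart is tilted about 4° clockwise and viewed slightly from the right. The stem at x=12 reaches 500req/s.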